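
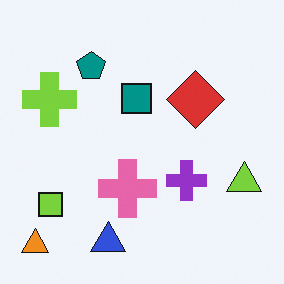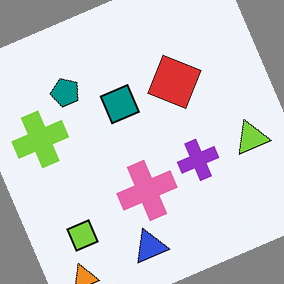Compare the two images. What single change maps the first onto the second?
It was rotated counter-clockwise by a moderate amount.

Every shape is tilted by the same angle and the image corners show triangular fill wedges — a whole-image rotation by a non-right angle.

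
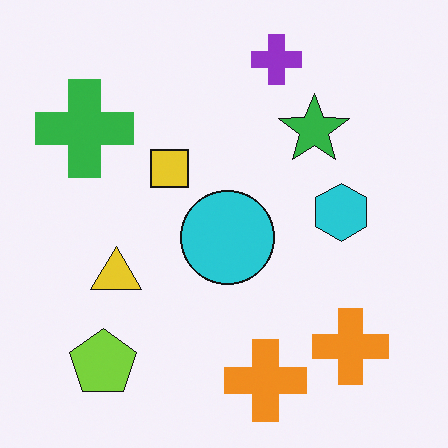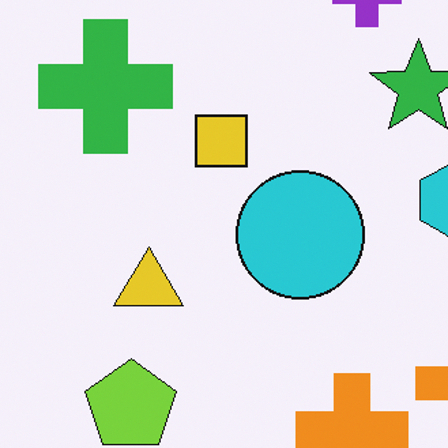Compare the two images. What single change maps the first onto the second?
The image was cropped slightly and scaled back up.

The visible shapes are larger and the field of view is narrower; shapes near the original edges may be partly or wholly outside the frame — a crop-and-rescale.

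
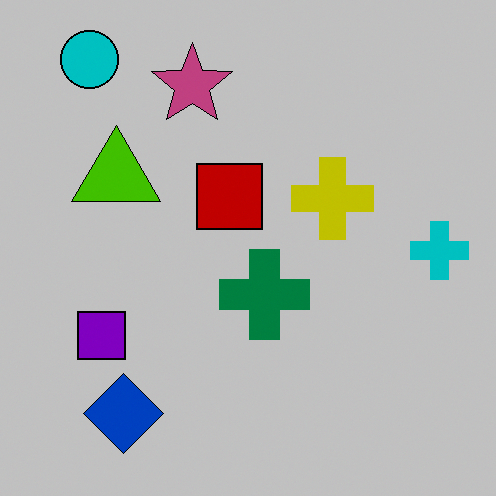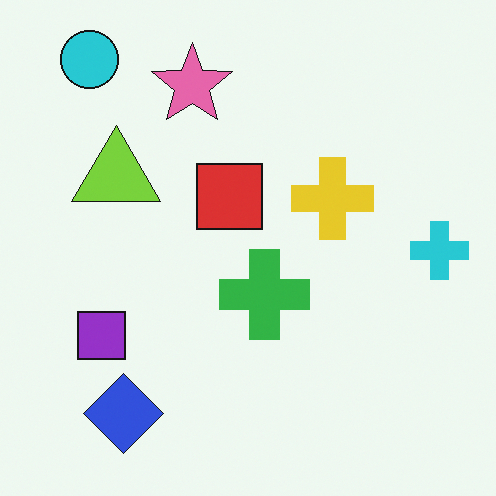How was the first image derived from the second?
The image was aggressively posterized.

Each flat color has snapped to a coarser quantized level — most visibly, the near-white background has dropped to a flat grey.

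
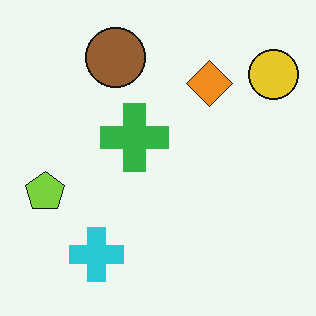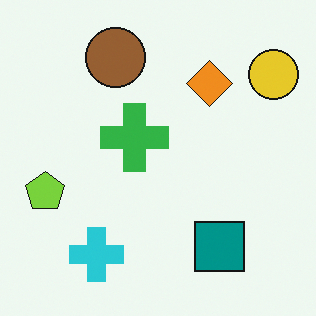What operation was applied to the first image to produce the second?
The second image is the first overlaid with an additional teal square.

A teal square appears in the second image that is absent from the first.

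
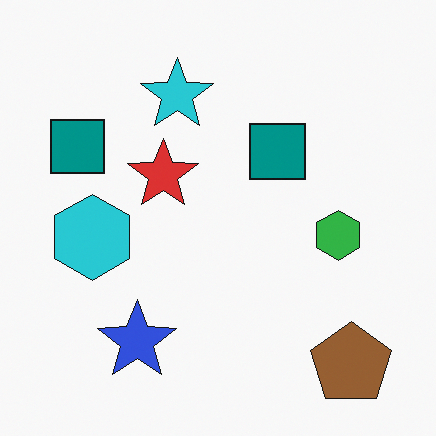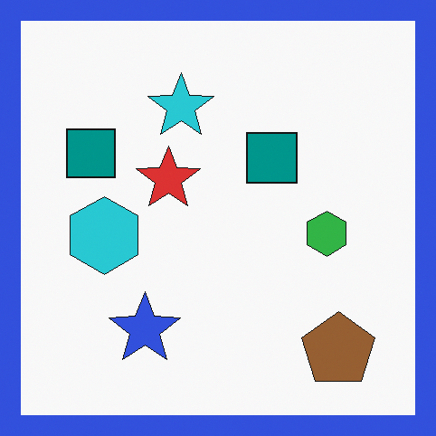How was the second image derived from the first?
Framed with a blue border.

A solid blue frame runs around the edge of the second image, with the content slightly shrunk inside it.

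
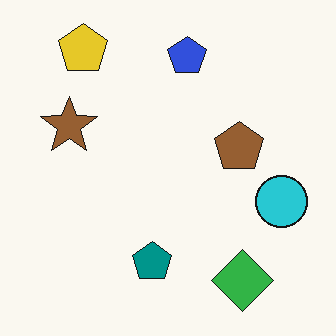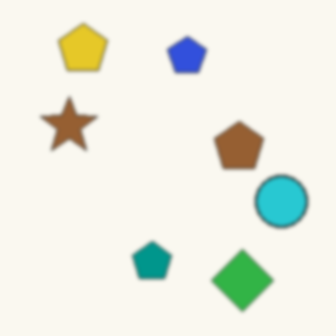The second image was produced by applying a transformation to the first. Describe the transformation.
This is the original image slightly softened.

Shape edges and outlines are uniformly softened across the whole image.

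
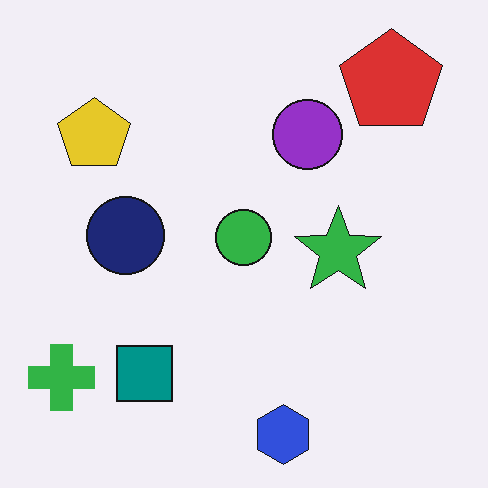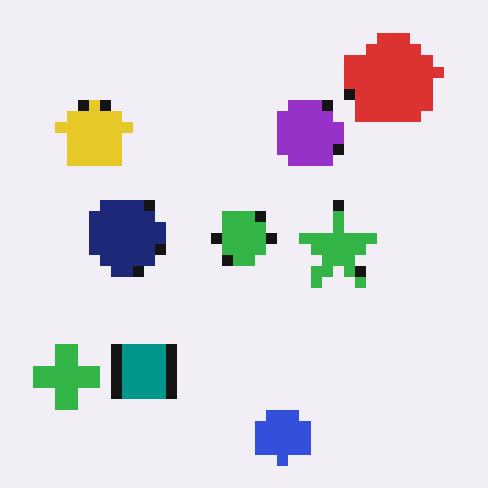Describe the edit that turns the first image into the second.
The second image is the first coarsely pixelated.

Shapes are reduced to large square blocks; fine edges and outlines are lost — a downscale-then-upscale (mosaic) effect.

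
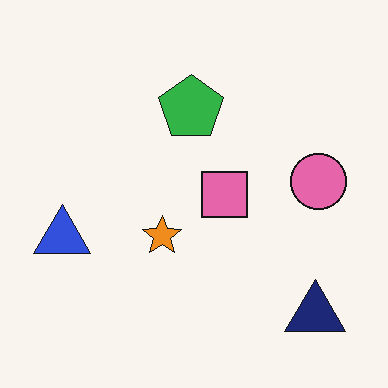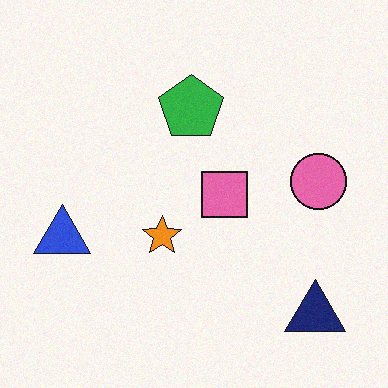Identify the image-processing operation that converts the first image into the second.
Degraded with subtle gaussian noise.

Random speckle covers the whole image, including the flat background.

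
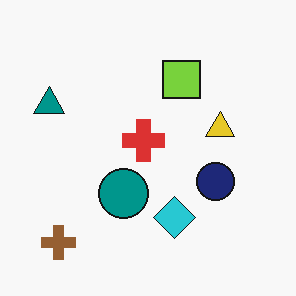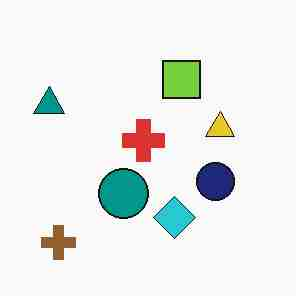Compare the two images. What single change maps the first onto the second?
The image was heavily JPEG-compressed with obvious blocking artifacts.

Blocky 8×8 compression artifacts appear around shape edges and the flat background shows ringing — characteristic JPEG degradation.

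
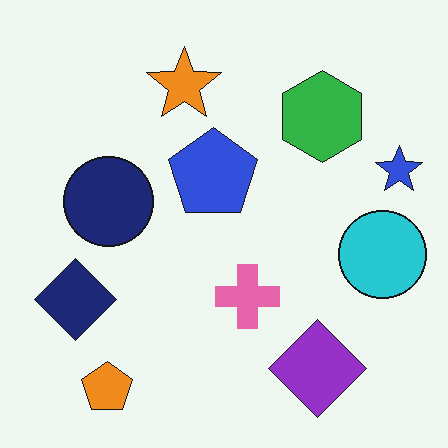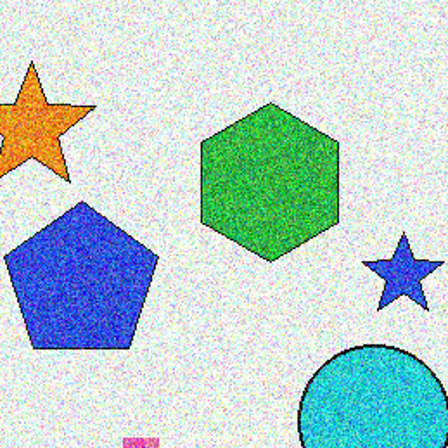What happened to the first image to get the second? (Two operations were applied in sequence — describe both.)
The second image is the first degraded with a thick layer of grain, then cropped tightly and scaled back up.

Random speckle covers the whole image, including the flat background. The visible shapes are larger and the field of view is narrower; shapes near the original edges may be partly or wholly outside the frame — a crop-and-rescale.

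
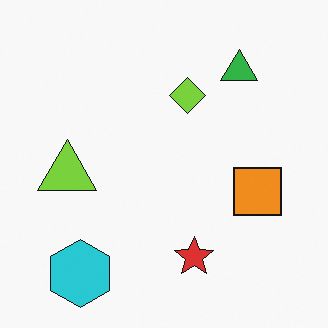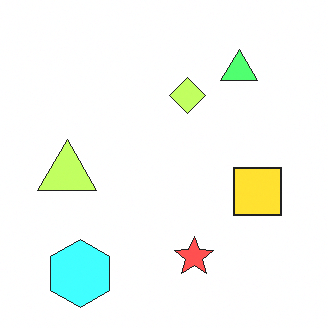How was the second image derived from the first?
The second image is the first noticeably brightened.

Every pixel — background and shapes alike — is uniformly brightened.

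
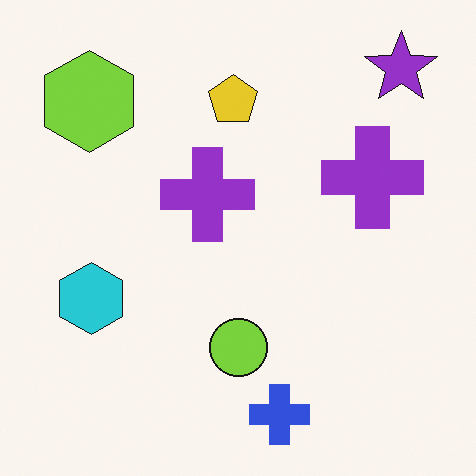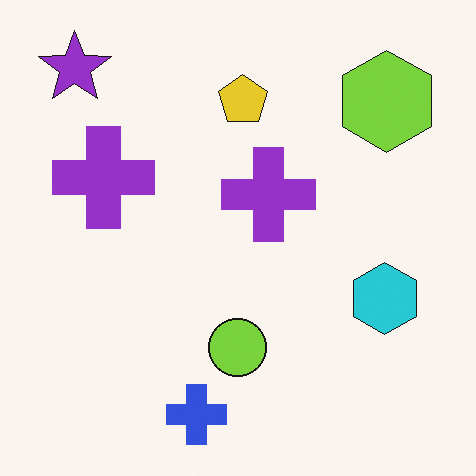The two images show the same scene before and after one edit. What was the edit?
It was flipped horizontally (left ↔ right).

The purple star is in the top-right of the first image and the top-left of the second — shapes on opposite sides of the vertical midline have swapped in a mirror flip.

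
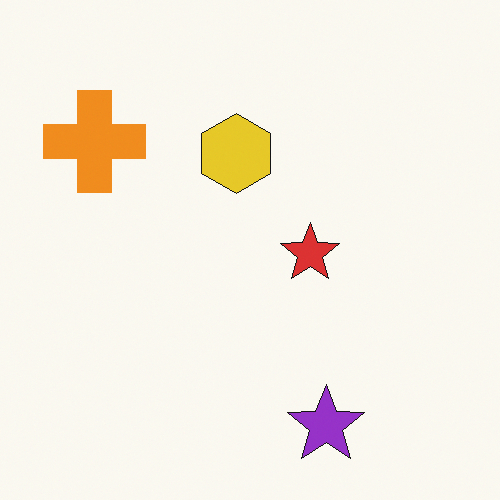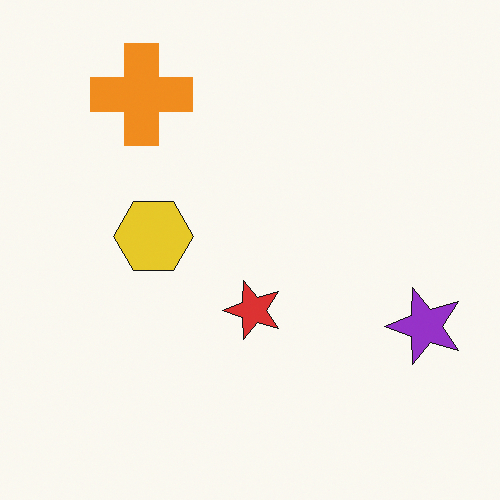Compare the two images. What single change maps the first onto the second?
Transposed (reflected across the top-left ↔ bottom-right diagonal).

Shapes have swapped their row and column positions — what was in the top-right is now in the bottom-left — a diagonal reflection.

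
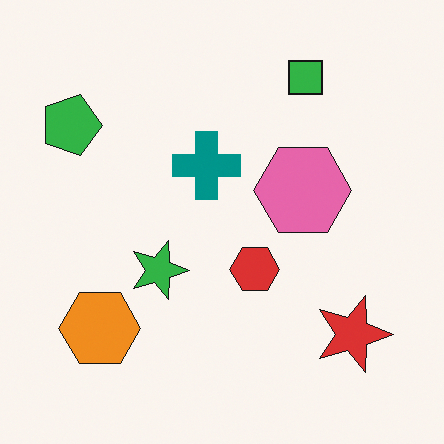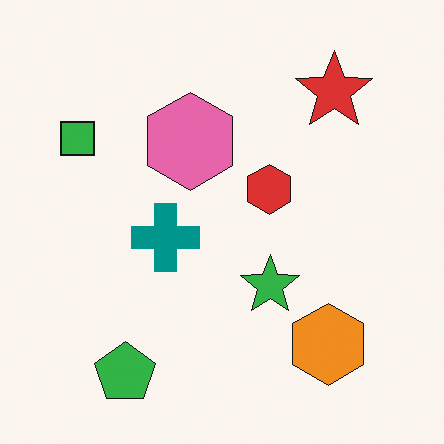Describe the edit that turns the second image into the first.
This is the original image rotated 90° clockwise.

The green pentagon sits in the bottom-left of the second image and the top-left of the first — consistent with a whole-image 90° clockwise rotation.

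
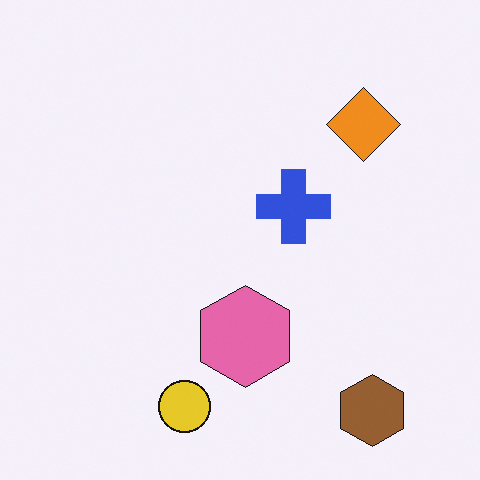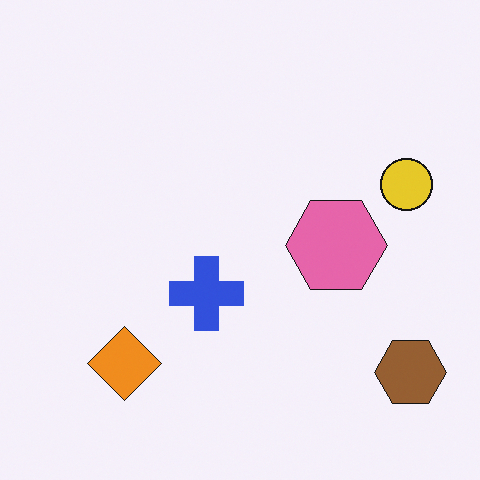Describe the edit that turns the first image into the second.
The transformation is: transposed (reflected across the top-left ↔ bottom-right diagonal).

Shapes have swapped their row and column positions — what was in the top-right is now in the bottom-left — a diagonal reflection.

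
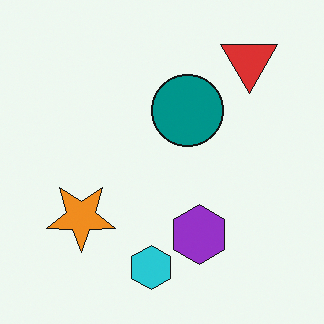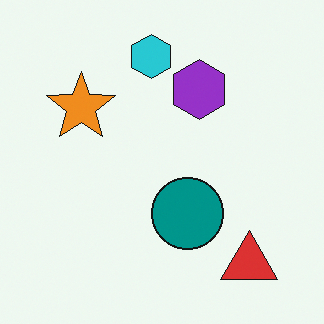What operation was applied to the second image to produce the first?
This is the original image flipped vertically (top ↔ bottom).

The cyan hexagon is in the top of the second image and the bottom of the first — shapes on opposite sides of the horizontal midline have swapped in a mirror flip.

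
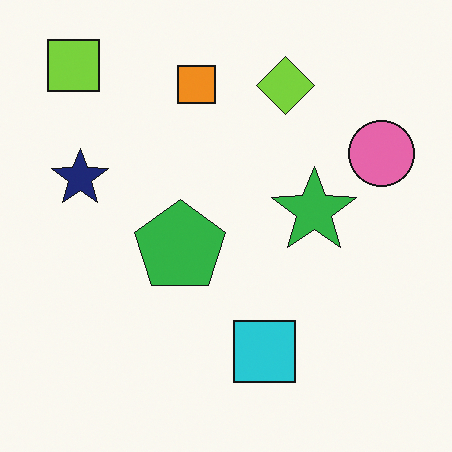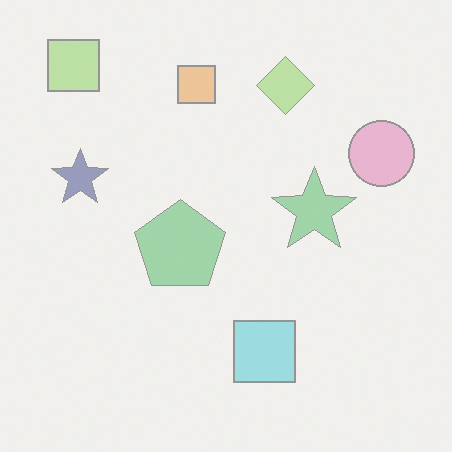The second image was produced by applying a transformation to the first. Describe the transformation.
It was washed out (contrast reduced).

Tones are pushed toward mid-grey across the whole image — a global contrast change.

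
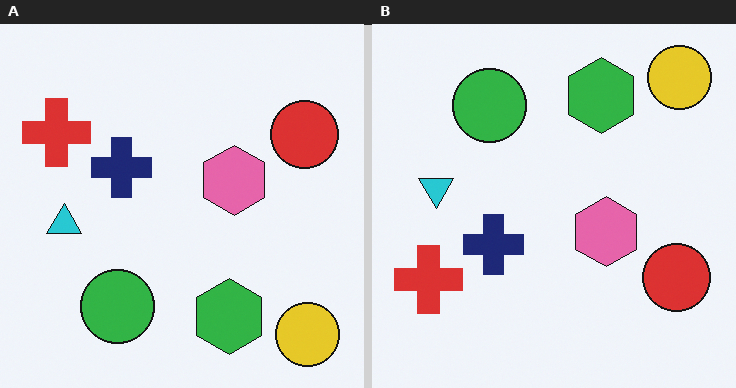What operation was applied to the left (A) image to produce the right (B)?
This is the original image flipped vertically (top ↔ bottom).

The yellow circle is in the bottom-right of the left (A) image and the top-right of the right (B) — shapes on opposite sides of the horizontal midline have swapped in a mirror flip.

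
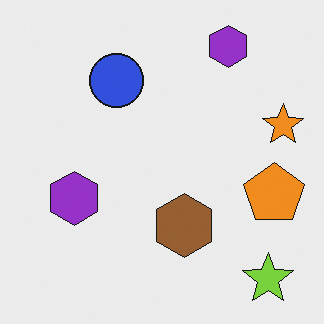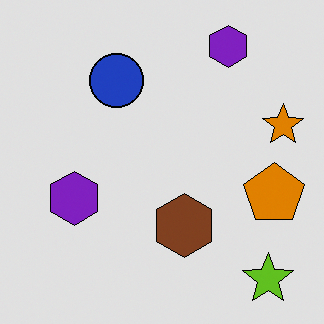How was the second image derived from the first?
This is the original image moderately posterized.

Each flat color has snapped to a coarser quantized level — most visibly, the near-white background has dropped to a flat grey.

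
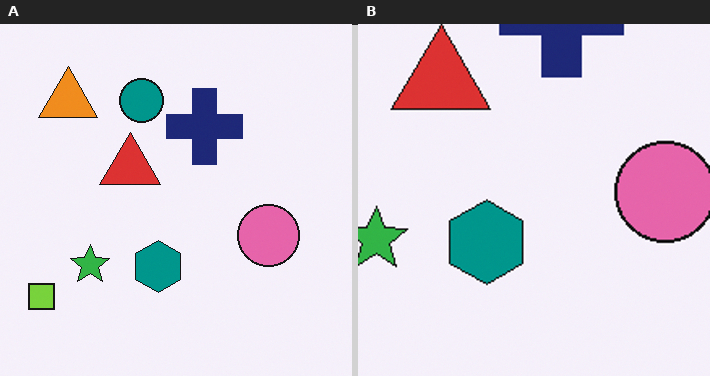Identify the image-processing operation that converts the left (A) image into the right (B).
Cropped tightly and scaled back up.

The visible shapes are larger and the field of view is narrower; shapes near the original edges may be partly or wholly outside the frame — a crop-and-rescale.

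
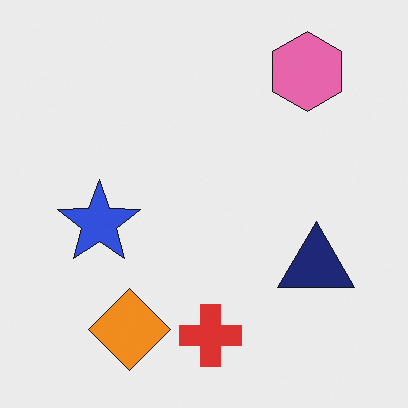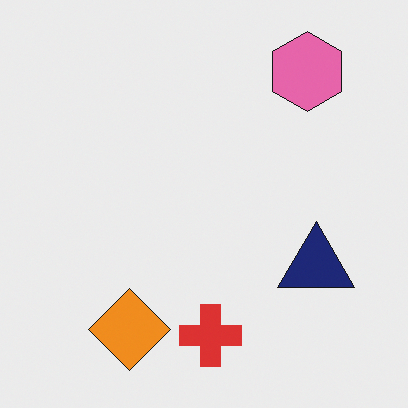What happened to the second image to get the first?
This is the original image overlaid with an additional blue star.

A blue star appears in the first image that is absent from the second.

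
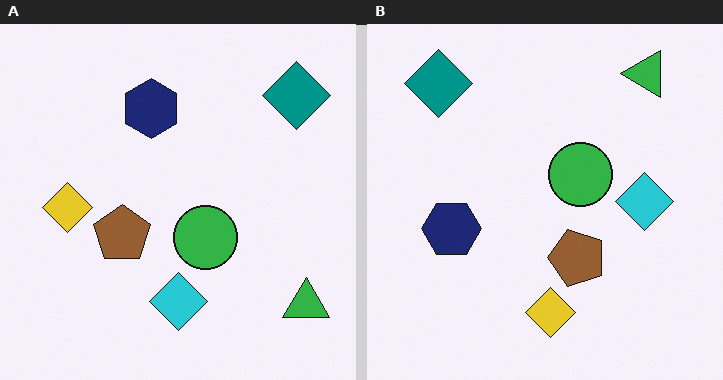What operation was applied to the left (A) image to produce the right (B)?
This is the original image rotated 90° counter-clockwise.

The green triangle sits in the bottom-right of the left (A) image and the top-right of the right (B) — consistent with a whole-image 90° counter-clockwise rotation.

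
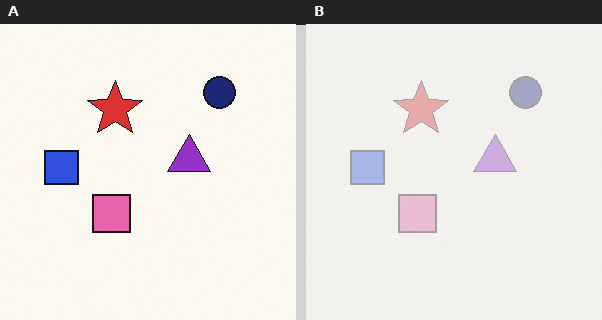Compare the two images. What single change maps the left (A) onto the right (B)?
It was washed out (contrast reduced).

Tones are pushed toward mid-grey across the whole image — a global contrast change.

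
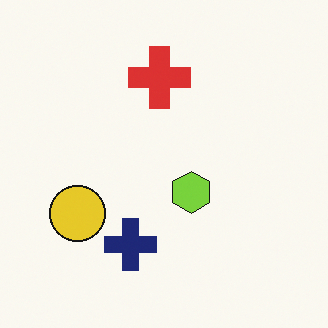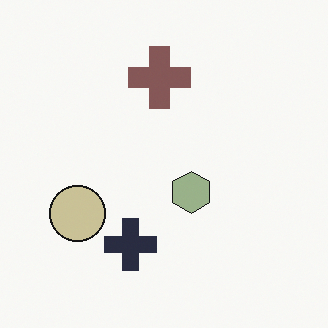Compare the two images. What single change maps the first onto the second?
This is the original image made much more muted (saturation change).

All colors are more muted and greyish — a global saturation change.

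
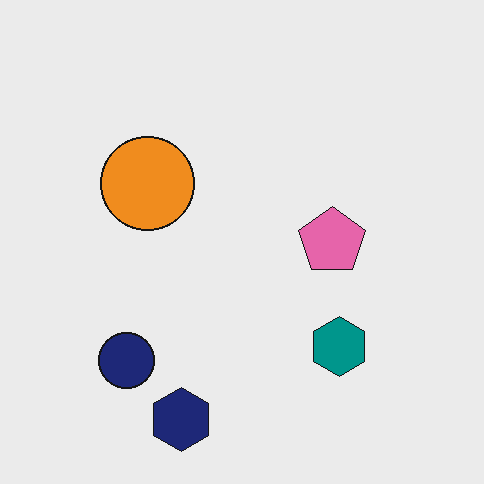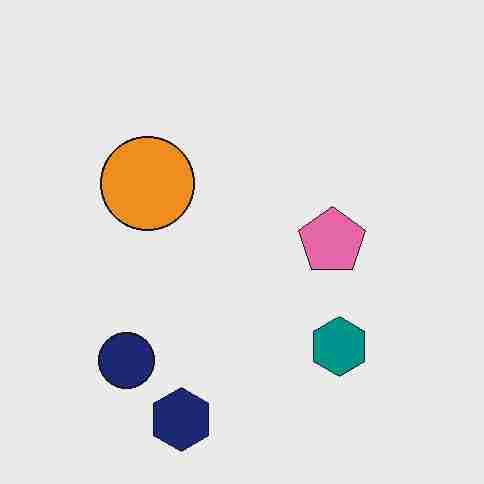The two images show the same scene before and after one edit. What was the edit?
Degraded with heavy JPEG compression.

Blocky 8×8 compression artifacts appear around shape edges and the flat background shows ringing — characteristic JPEG degradation.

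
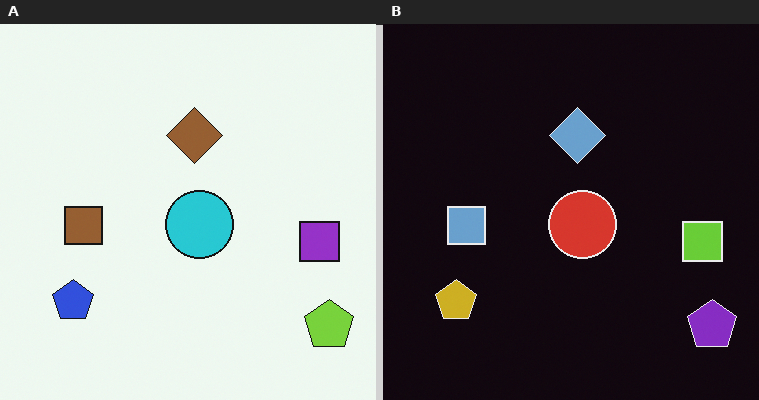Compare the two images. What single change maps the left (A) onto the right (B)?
It was color-inverted (negative).

The light background has become dark and every shape's color is its complement — a photographic negative.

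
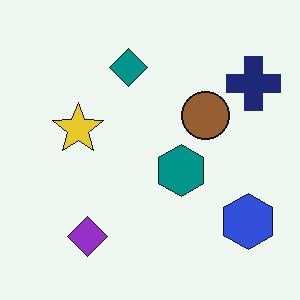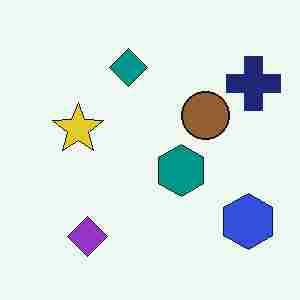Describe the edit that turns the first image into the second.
The transformation is: heavily JPEG-compressed with obvious blocking artifacts.

Blocky 8×8 compression artifacts appear around shape edges and the flat background shows ringing — characteristic JPEG degradation.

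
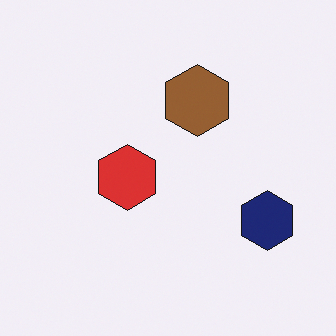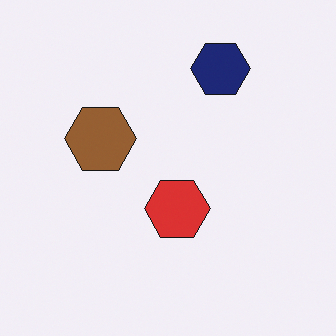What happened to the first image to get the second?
Rotated 90° counter-clockwise.

The navy hexagon sits in the right of the first image and the top of the second — consistent with a whole-image 90° counter-clockwise rotation.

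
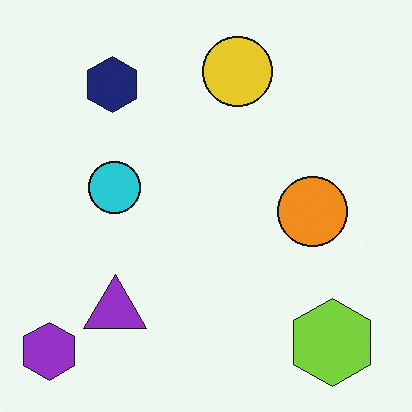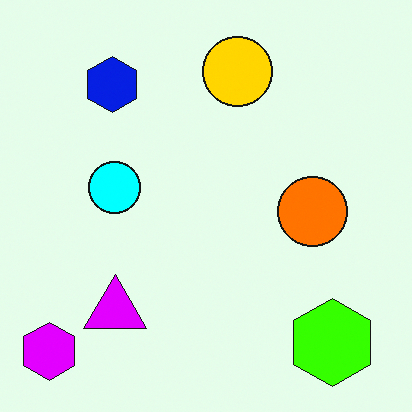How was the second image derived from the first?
The second image is the first heavily oversaturated.

All colors are more vivid — a global saturation change.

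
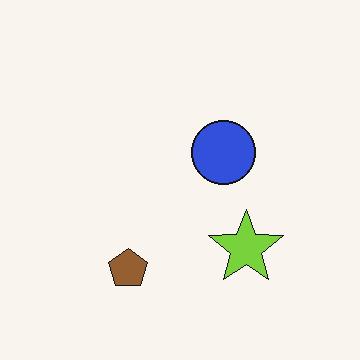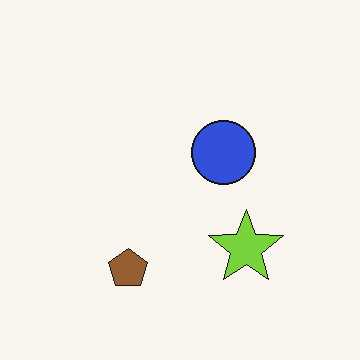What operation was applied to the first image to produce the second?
The second image is the first JPEG-compressed with visible artifacts.

Blocky 8×8 compression artifacts appear around shape edges and the flat background shows ringing — characteristic JPEG degradation.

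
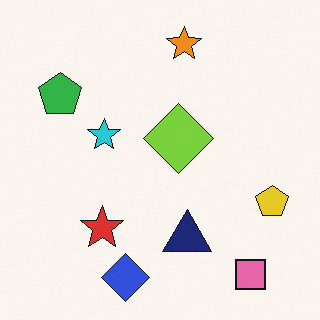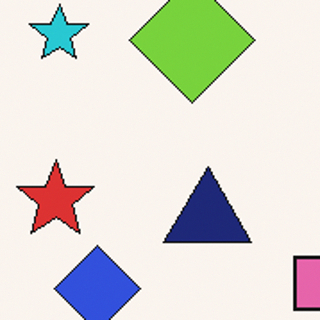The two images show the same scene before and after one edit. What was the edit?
The transformation is: cropped tightly and scaled back up.

The visible shapes are larger and the field of view is narrower; shapes near the original edges may be partly or wholly outside the frame — a crop-and-rescale.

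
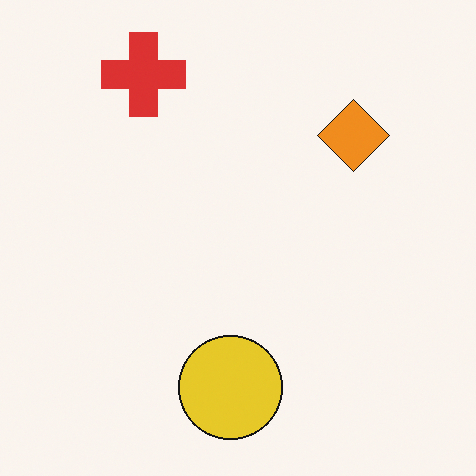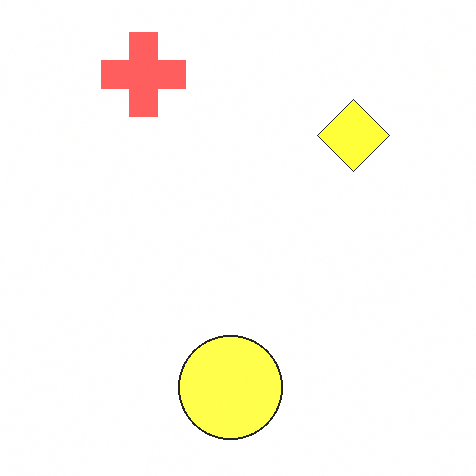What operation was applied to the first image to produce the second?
The second image is the first substantially brightened.

Every pixel — background and shapes alike — is uniformly brightened.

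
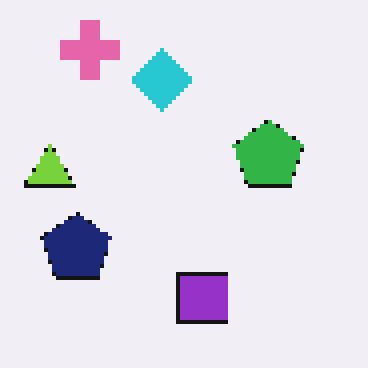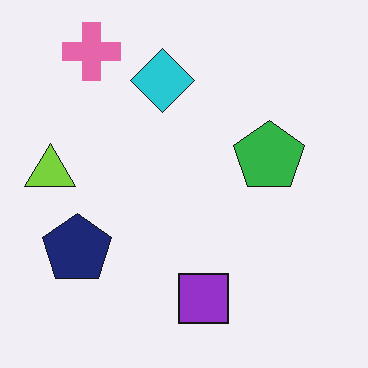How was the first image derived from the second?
It was mildly pixelated.

Shapes are reduced to large square blocks; fine edges and outlines are lost — a downscale-then-upscale (mosaic) effect.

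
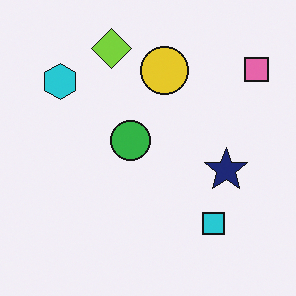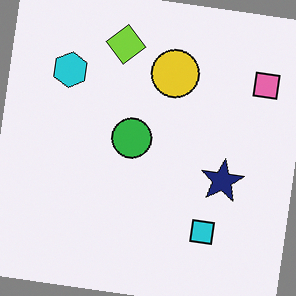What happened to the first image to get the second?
Rotated clockwise by a small amount.

Every shape is tilted by the same angle and the image corners show triangular fill wedges — a whole-image rotation by a non-right angle.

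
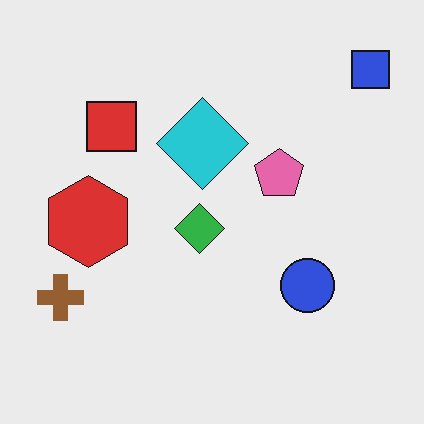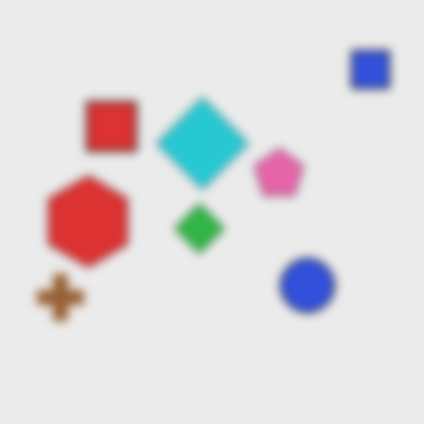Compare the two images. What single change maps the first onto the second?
This is the original image noticeably gaussian-blurred.

Shape edges and outlines are uniformly softened across the whole image.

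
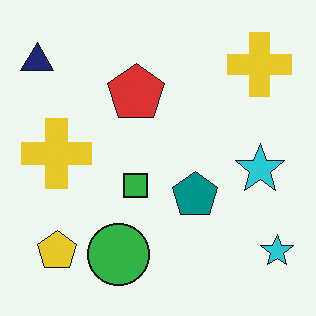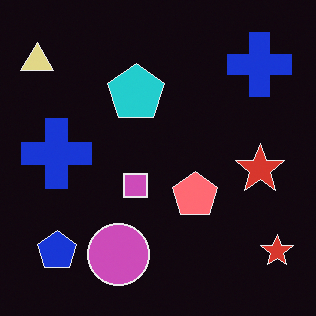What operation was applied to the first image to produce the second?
The image was color-inverted (negative).

The light background has become dark and every shape's color is its complement — a photographic negative.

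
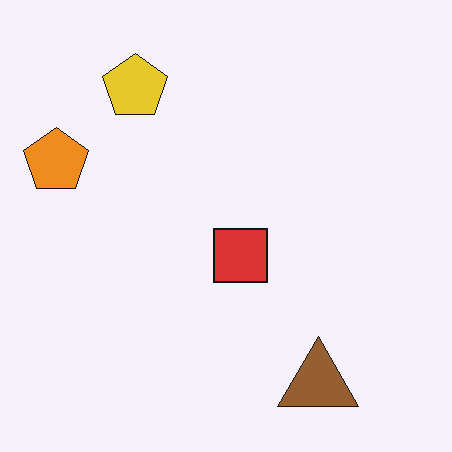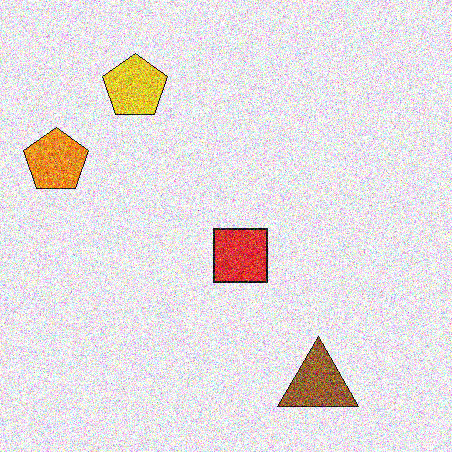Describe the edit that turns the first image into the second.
The image was degraded with a thick layer of grain.

Random speckle covers the whole image, including the flat background.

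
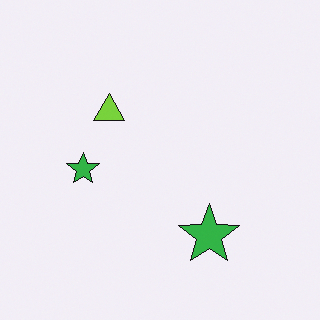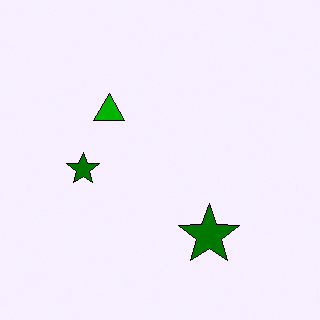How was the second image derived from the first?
The second image is the first given much higher contrast.

Tones are pushed away from mid-grey across the whole image — a global contrast change.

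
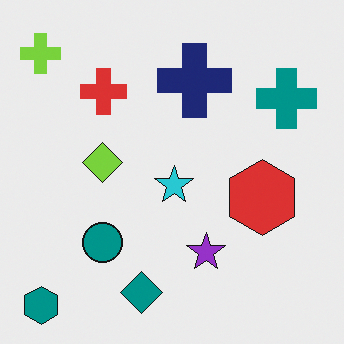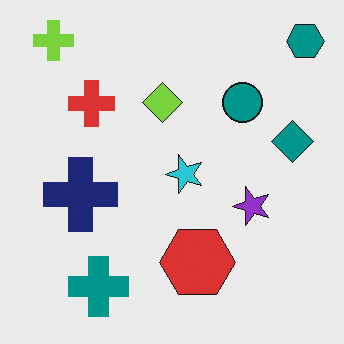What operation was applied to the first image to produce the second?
The image was transposed (reflected across the top-left ↔ bottom-right diagonal).

Shapes have swapped their row and column positions — what was in the top-right is now in the bottom-left — a diagonal reflection.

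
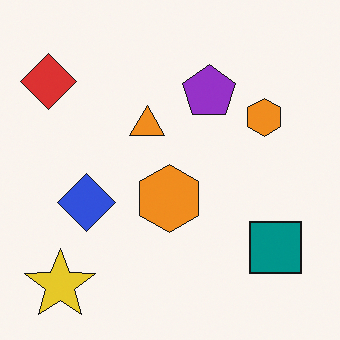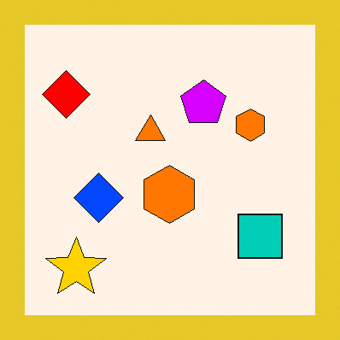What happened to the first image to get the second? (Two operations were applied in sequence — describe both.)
It was heavily oversaturated, then framed with a yellow border.

All colors are more vivid — a global saturation change. A solid yellow frame runs around the edge of the second image, with the content slightly shrunk inside it.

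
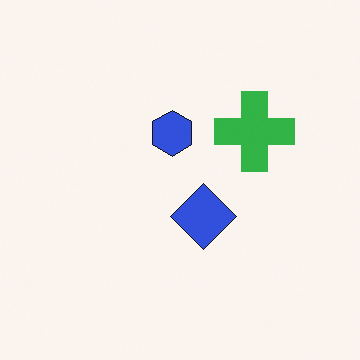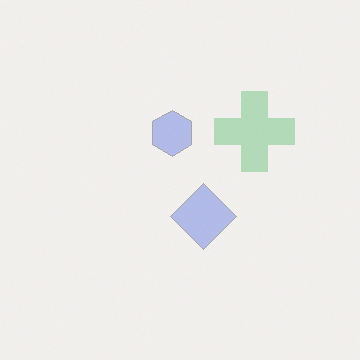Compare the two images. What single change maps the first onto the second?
The second image is the first given much lower contrast.

Tones are pushed toward mid-grey across the whole image — a global contrast change.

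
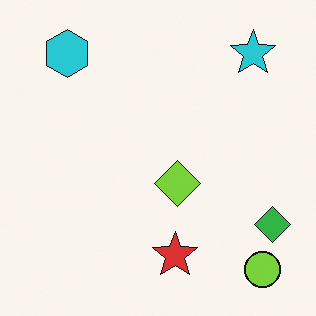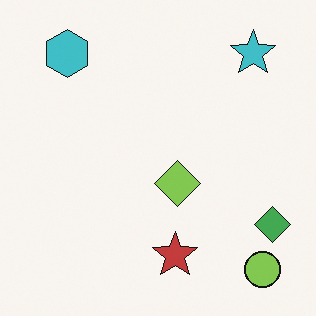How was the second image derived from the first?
This is the original image slightly desaturated.

All colors are more muted and greyish — a global saturation change.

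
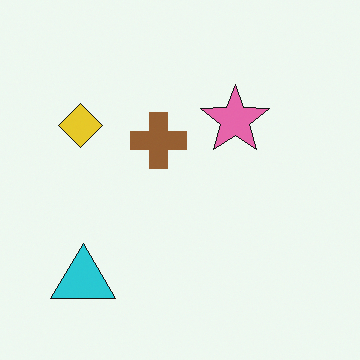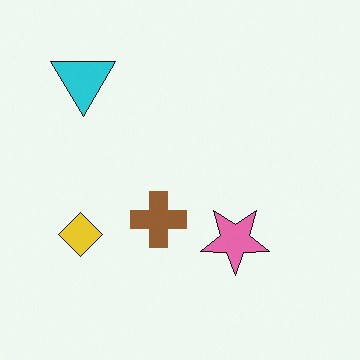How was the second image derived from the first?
The image was flipped vertically (top ↔ bottom).

The cyan triangle is in the bottom-left of the first image and the top-left of the second — shapes on opposite sides of the horizontal midline have swapped in a mirror flip.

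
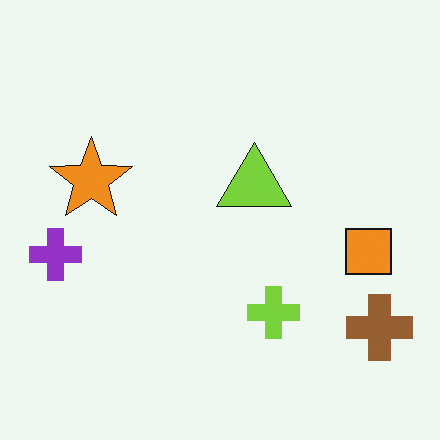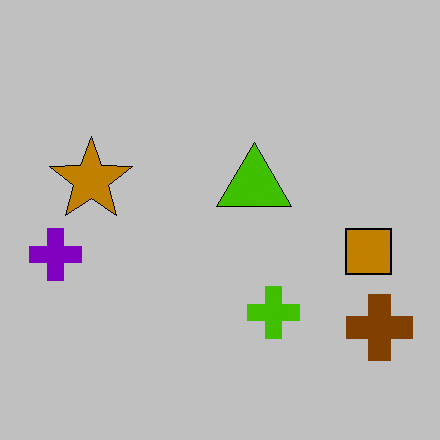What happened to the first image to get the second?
It was aggressively posterized.

Each flat color has snapped to a coarser quantized level — most visibly, the near-white background has dropped to a flat grey.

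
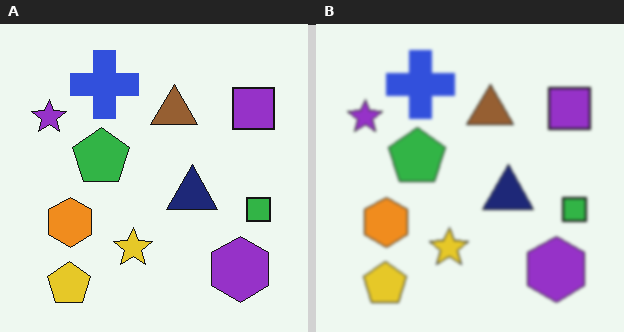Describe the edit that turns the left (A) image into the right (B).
This is the original image given a subtle gaussian blur.

Shape edges and outlines are uniformly softened across the whole image.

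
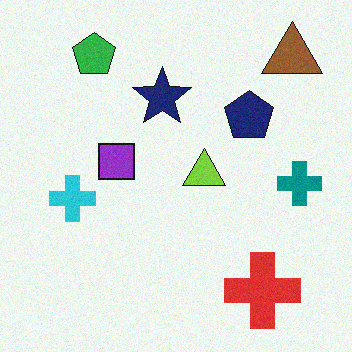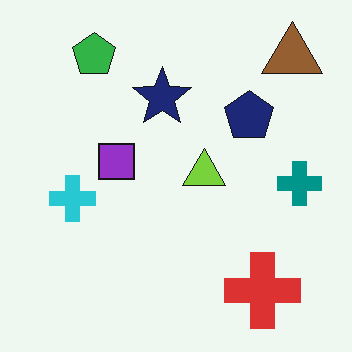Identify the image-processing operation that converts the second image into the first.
The image was degraded with subtle gaussian noise.

Random speckle covers the whole image, including the flat background.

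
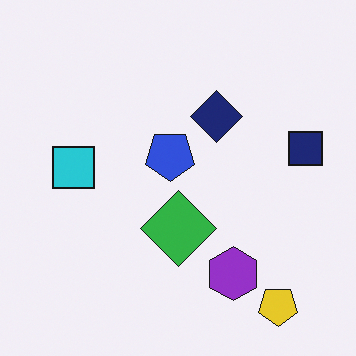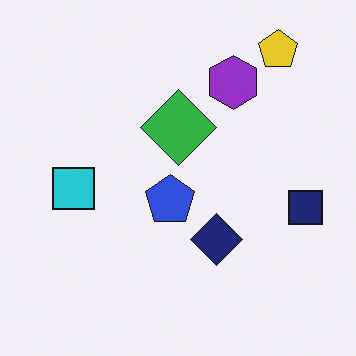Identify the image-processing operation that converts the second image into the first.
This is the original image flipped vertically (top ↔ bottom).

The yellow pentagon is in the top-right of the second image and the bottom-right of the first — shapes on opposite sides of the horizontal midline have swapped in a mirror flip.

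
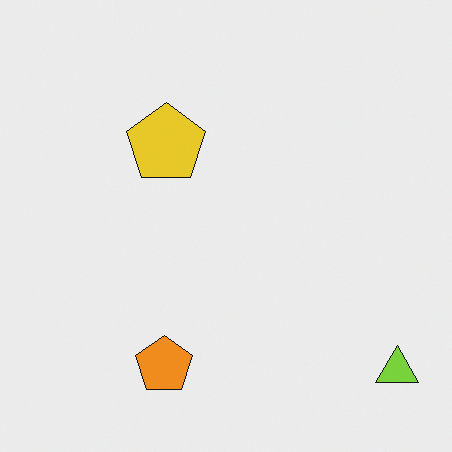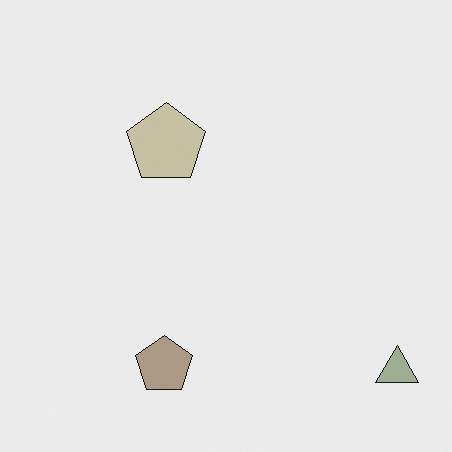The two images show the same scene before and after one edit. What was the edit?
It was heavily desaturated.

All colors are more muted and greyish — a global saturation change.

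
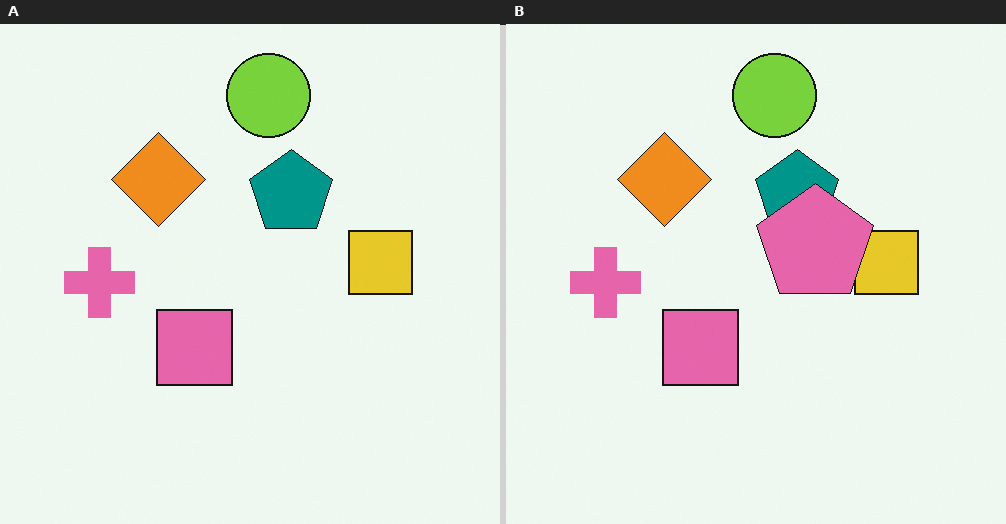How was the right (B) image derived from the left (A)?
This is the original image overlaid with an additional pink pentagon.

A pink pentagon appears in the right (B) image that is absent from the left (A).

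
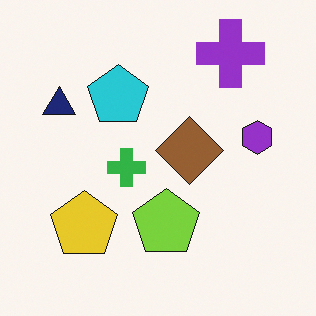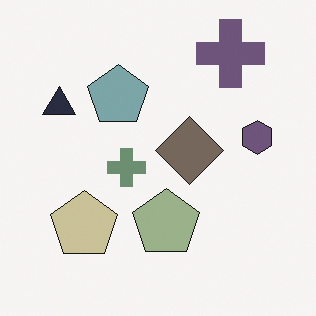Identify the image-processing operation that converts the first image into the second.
Made much more muted (saturation change).

All colors are more muted and greyish — a global saturation change.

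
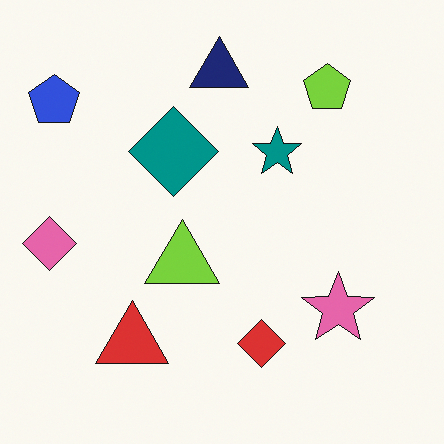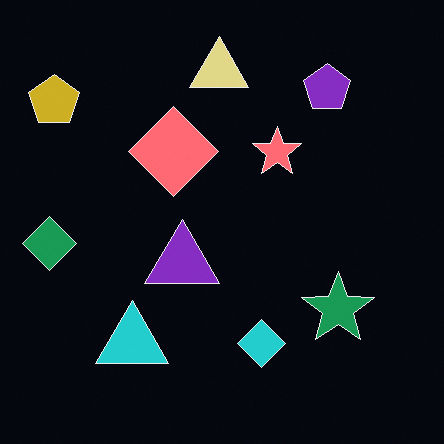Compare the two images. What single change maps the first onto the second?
The second image is the first color-inverted (negative).

The light background has become dark and every shape's color is its complement — a photographic negative.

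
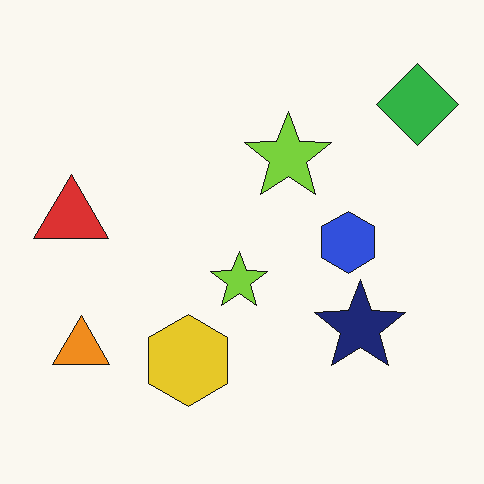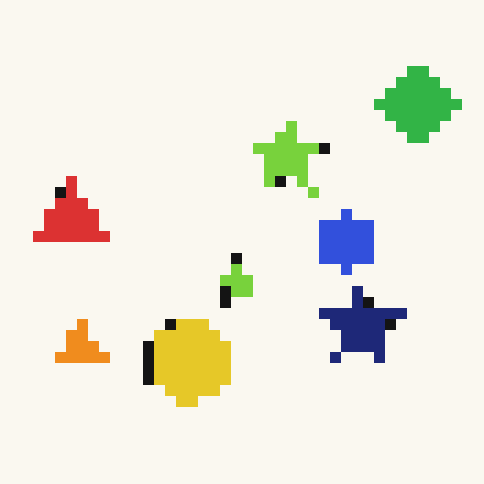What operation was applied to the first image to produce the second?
This is the original image coarsely pixelated.

Shapes are reduced to large square blocks; fine edges and outlines are lost — a downscale-then-upscale (mosaic) effect.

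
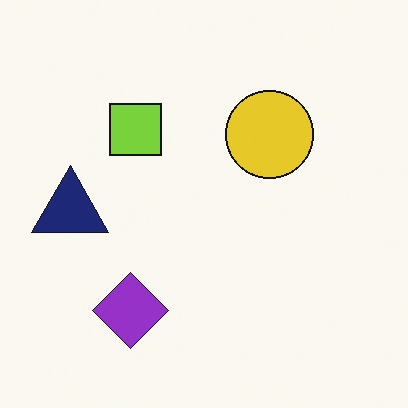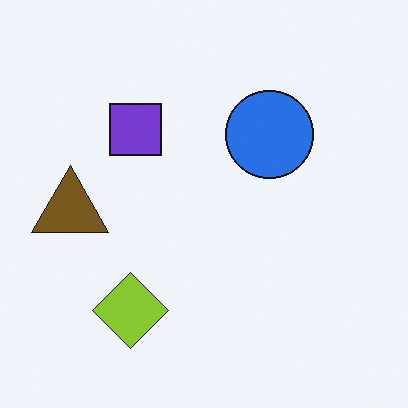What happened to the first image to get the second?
Hue-shifted by a large amount.

Every shape's color has rotated by the same amount around the hue wheel — a uniform hue shift.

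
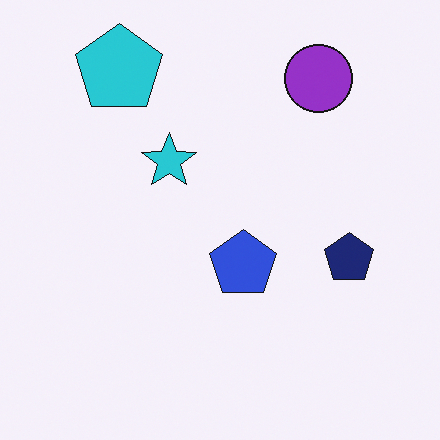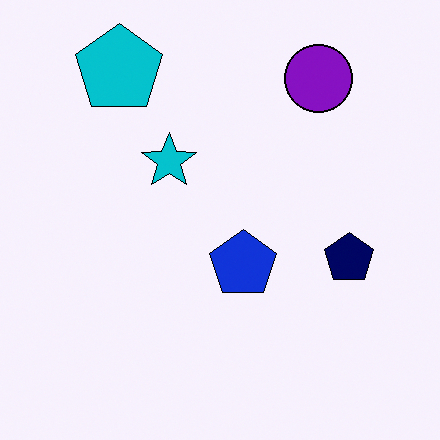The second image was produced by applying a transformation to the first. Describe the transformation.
The transformation is: given slightly increased contrast.

Tones are pushed away from mid-grey across the whole image — a global contrast change.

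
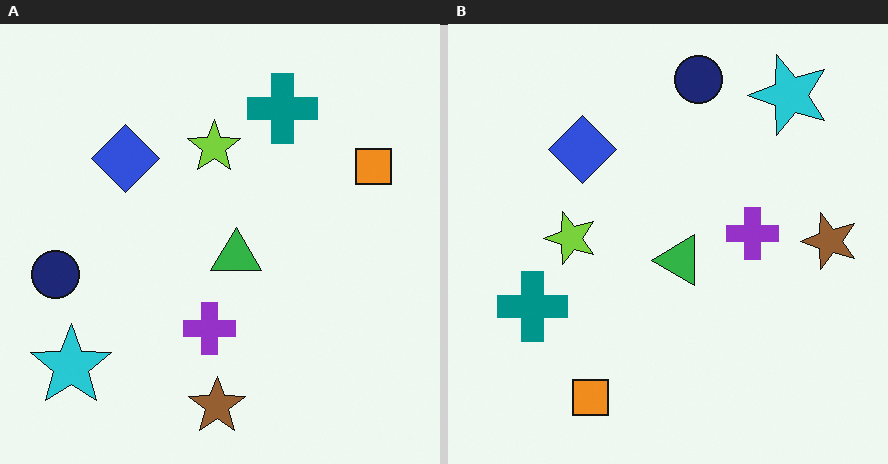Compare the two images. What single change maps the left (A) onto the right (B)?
The right (B) image is the left (A) transposed (reflected across the top-left ↔ bottom-right diagonal).

Shapes have swapped their row and column positions — what was in the top-right is now in the bottom-left — a diagonal reflection.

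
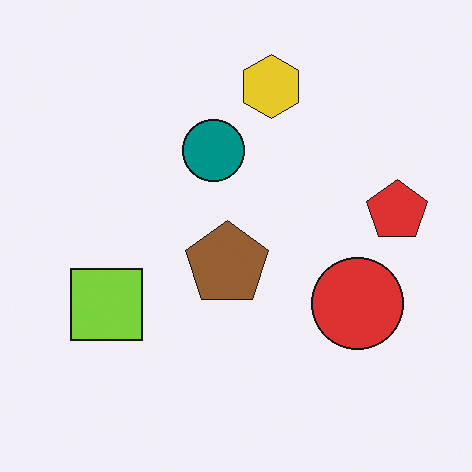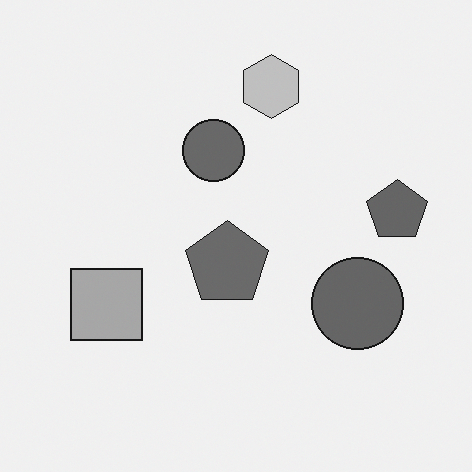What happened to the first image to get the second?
The image was converted to grayscale.

All color is removed — every shape is now a shade of grey.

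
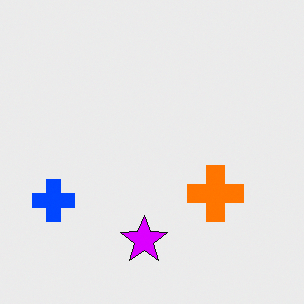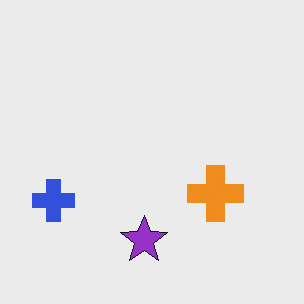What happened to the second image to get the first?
The first image is the second made much more vivid (saturation change).

All colors are more vivid — a global saturation change.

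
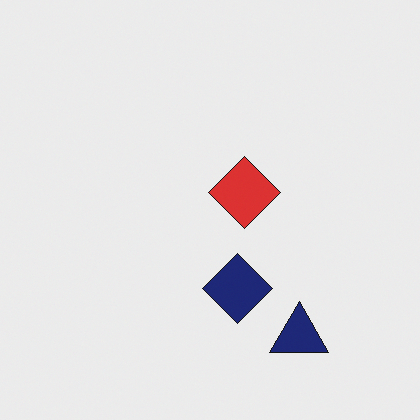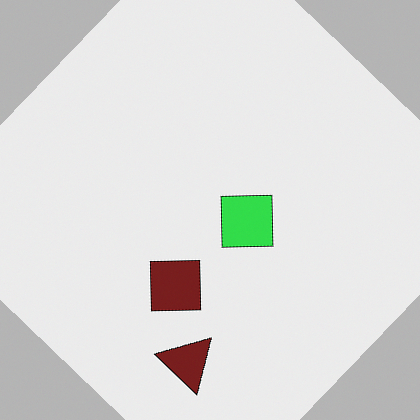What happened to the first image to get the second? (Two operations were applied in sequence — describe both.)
The second image is the first rotated clockwise by a large amount — several tens of degrees, then hue-shifted through roughly a third of the color wheel.

Every shape is tilted by the same angle and the image corners show triangular fill wedges — a whole-image rotation by a non-right angle. Every shape's color has rotated by the same amount around the hue wheel — a uniform hue shift.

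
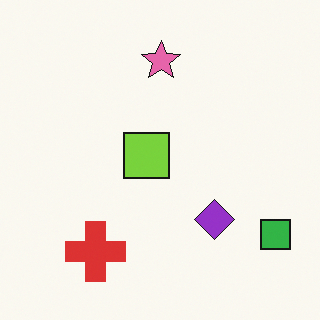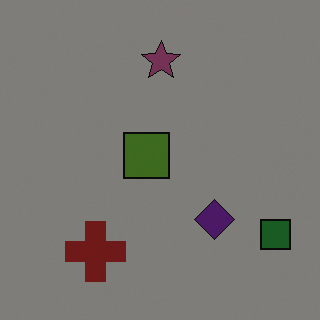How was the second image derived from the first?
It was darkened a lot.

Every pixel — background and shapes alike — is uniformly darkened.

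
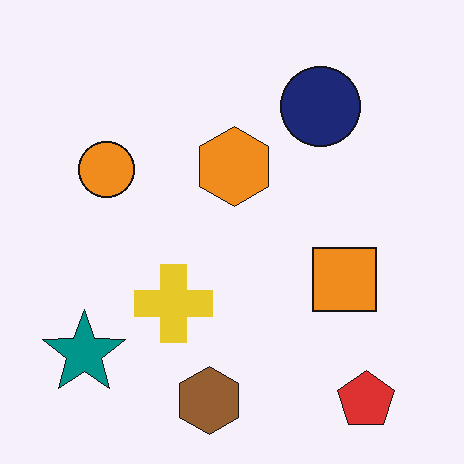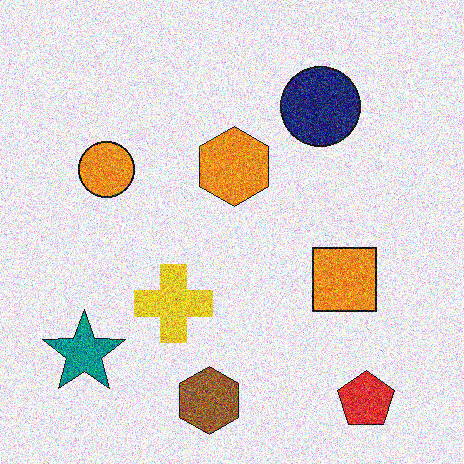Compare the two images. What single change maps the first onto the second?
The image was degraded with heavy additive noise.

Random speckle covers the whole image, including the flat background.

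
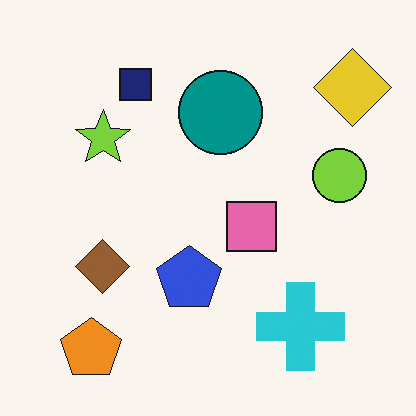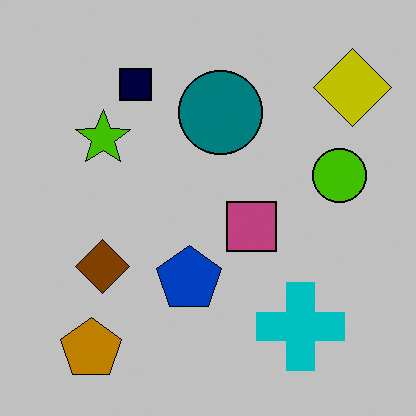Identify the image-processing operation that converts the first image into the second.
The image was heavily posterized to just a handful of flat colors.

Each flat color has snapped to a coarser quantized level — most visibly, the near-white background has dropped to a flat grey.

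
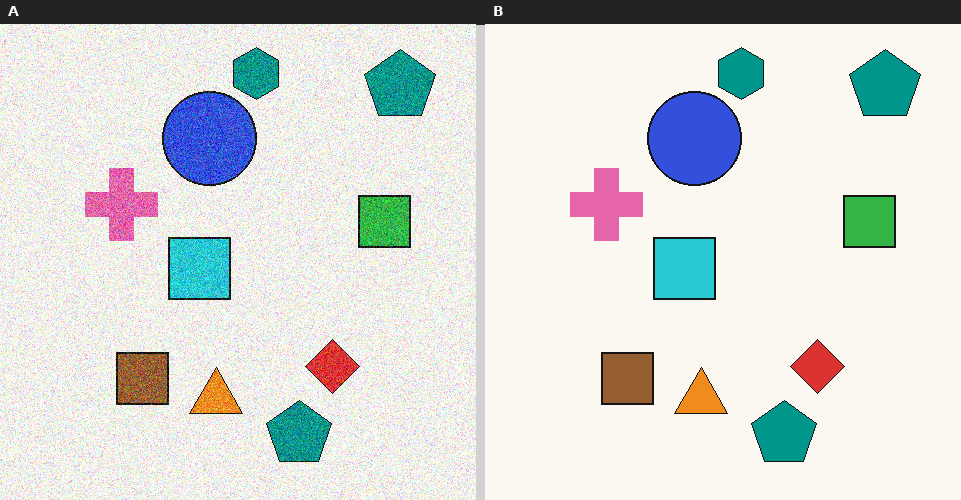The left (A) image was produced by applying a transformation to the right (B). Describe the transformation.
It was degraded with a thick layer of grain.

Random speckle covers the whole image, including the flat background.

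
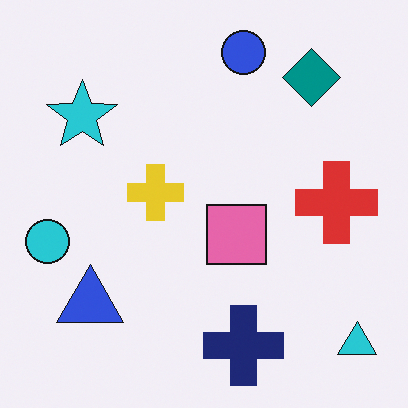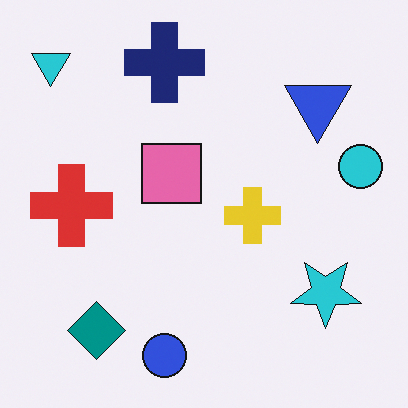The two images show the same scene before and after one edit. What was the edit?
Rotated 180°.

The cyan triangle sits in the bottom-right of the first image and the top-left of the second — consistent with a whole-image 180° rotation.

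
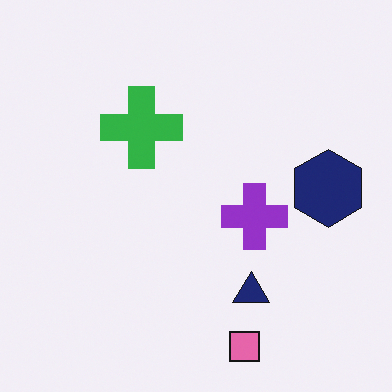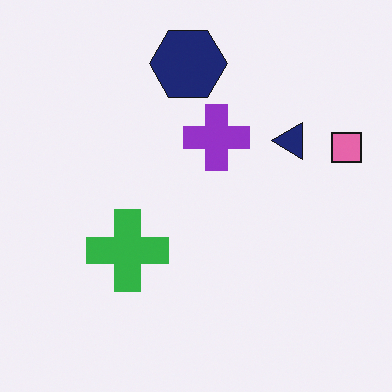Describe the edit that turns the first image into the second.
It was rotated 90° counter-clockwise.

The pink square sits in the bottom of the first image and the right of the second — consistent with a whole-image 90° counter-clockwise rotation.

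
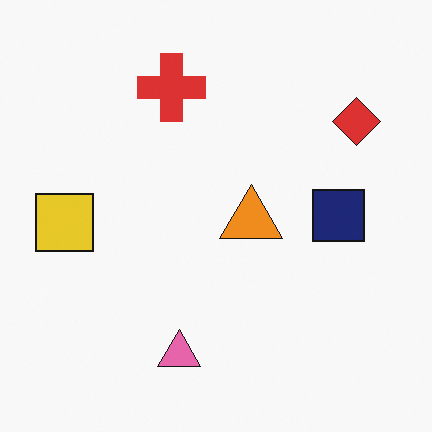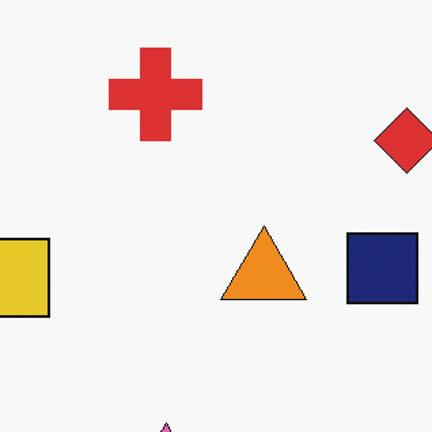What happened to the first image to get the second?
This is the original image cropped slightly and scaled back up.

The visible shapes are larger and the field of view is narrower; shapes near the original edges may be partly or wholly outside the frame — a crop-and-rescale.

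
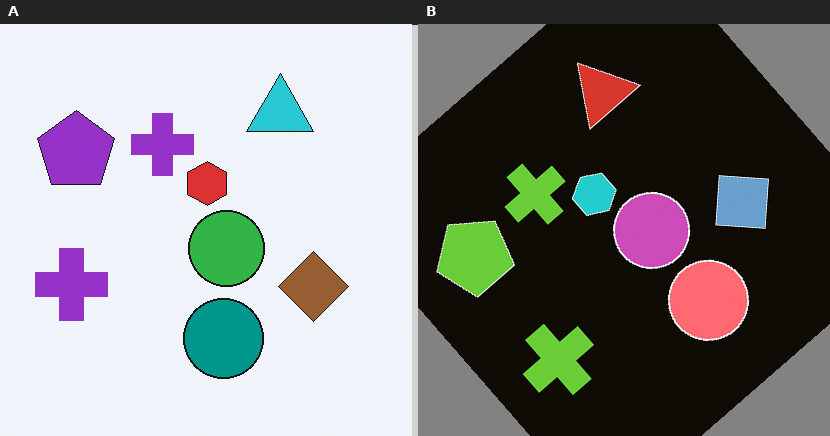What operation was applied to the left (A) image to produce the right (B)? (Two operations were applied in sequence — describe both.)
It was color-inverted (negative), then rotated counter-clockwise by a large amount — several tens of degrees.

The light background has become dark and every shape's color is its complement — a photographic negative. Every shape is tilted by the same angle and the image corners show triangular fill wedges — a whole-image rotation by a non-right angle.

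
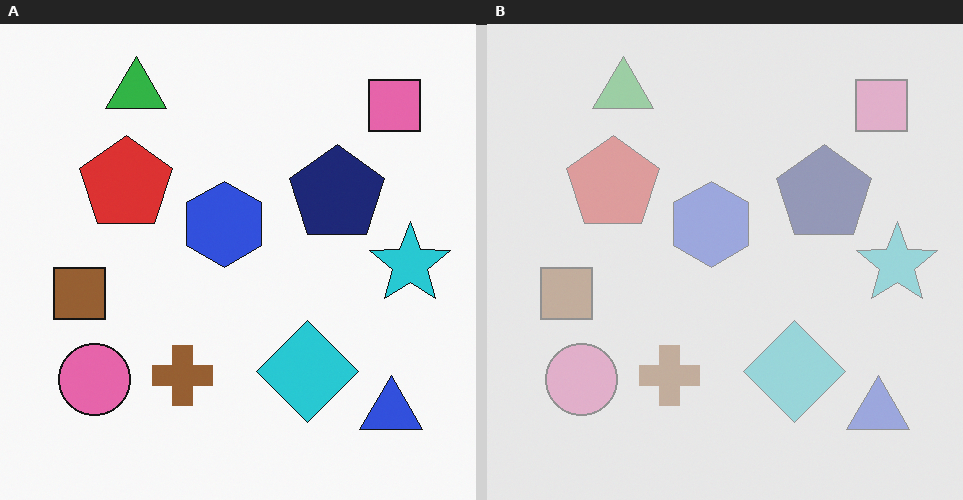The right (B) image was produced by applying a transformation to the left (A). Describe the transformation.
The image was washed out (contrast reduced).

Tones are pushed toward mid-grey across the whole image — a global contrast change.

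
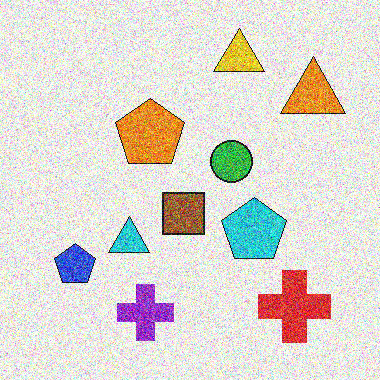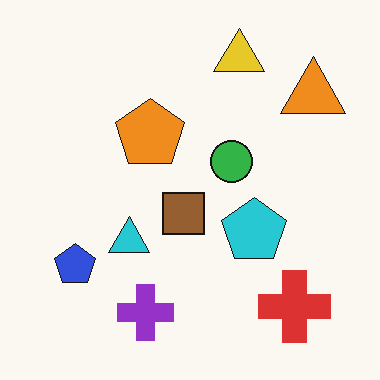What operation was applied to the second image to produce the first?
Degraded with strong gaussian noise.

Random speckle covers the whole image, including the flat background.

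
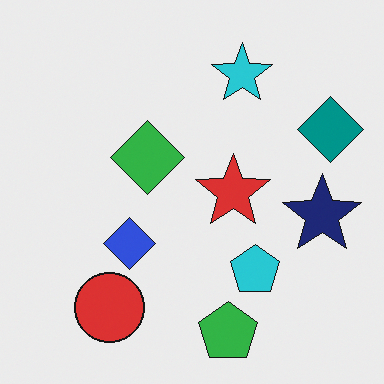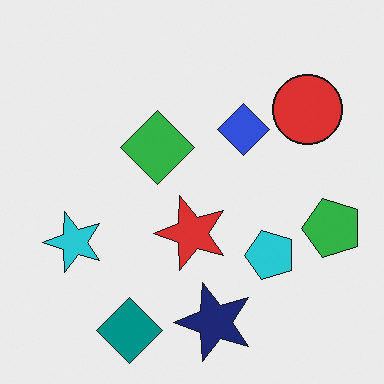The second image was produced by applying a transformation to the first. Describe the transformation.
This is the original image transposed (reflected across the top-left ↔ bottom-right diagonal).

Shapes have swapped their row and column positions — what was in the top-right is now in the bottom-left — a diagonal reflection.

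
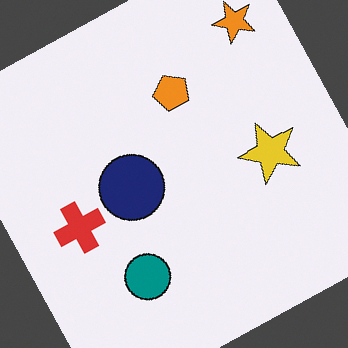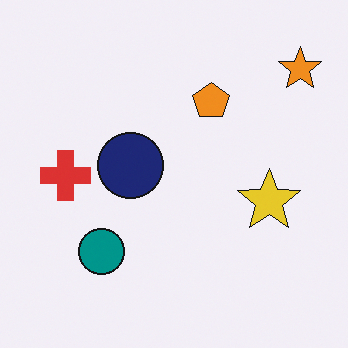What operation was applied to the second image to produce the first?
The transformation is: rotated counter-clockwise by a clearly visible amount.

Every shape is tilted by the same angle and the image corners show triangular fill wedges — a whole-image rotation by a non-right angle.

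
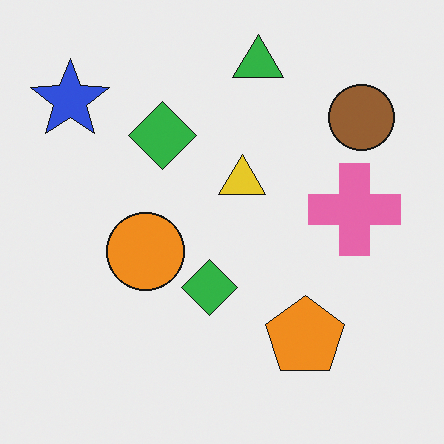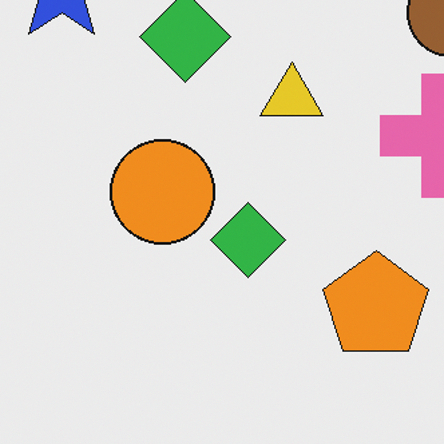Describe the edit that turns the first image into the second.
The transformation is: cropped slightly and scaled back up.

The visible shapes are larger and the field of view is narrower; shapes near the original edges may be partly or wholly outside the frame — a crop-and-rescale.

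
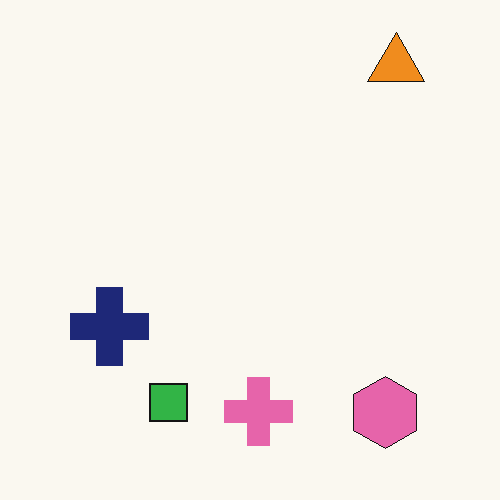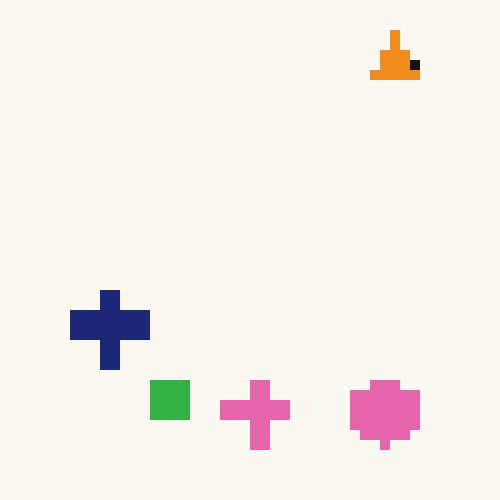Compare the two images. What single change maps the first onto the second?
The second image is the first heavily pixelated into large blocks.

Shapes are reduced to large square blocks; fine edges and outlines are lost — a downscale-then-upscale (mosaic) effect.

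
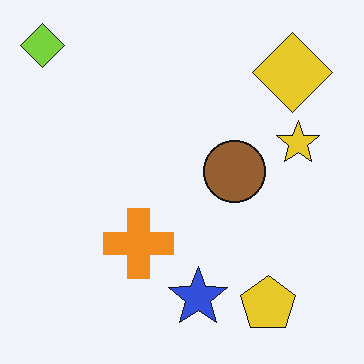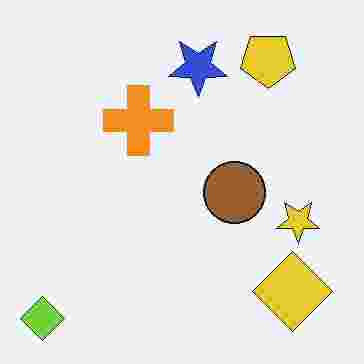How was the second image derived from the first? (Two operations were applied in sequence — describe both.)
The transformation is: flipped vertically (top ↔ bottom), then degraded with heavy JPEG compression.

The lime diamond is in the top-left of the first image and the bottom-left of the second — shapes on opposite sides of the horizontal midline have swapped in a mirror flip. Blocky 8×8 compression artifacts appear around shape edges and the flat background shows ringing — characteristic JPEG degradation.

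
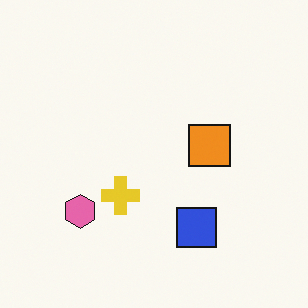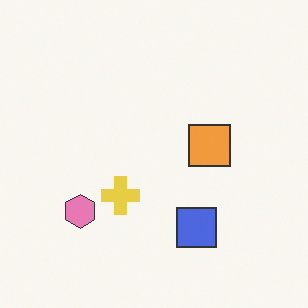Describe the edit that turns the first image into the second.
Given slightly reduced contrast.

Tones are pushed toward mid-grey across the whole image — a global contrast change.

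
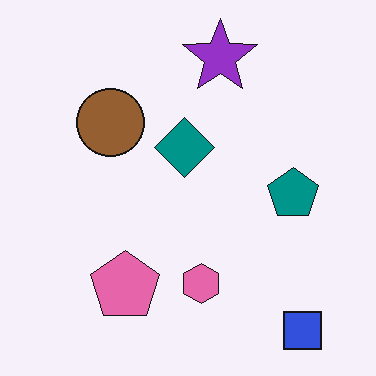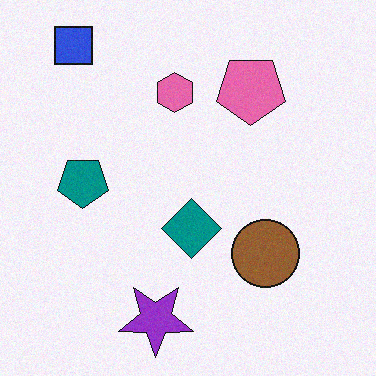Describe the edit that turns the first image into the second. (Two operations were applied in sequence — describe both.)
The image was rotated 180°, then degraded with subtle gaussian noise.

The blue square sits in the bottom-right of the first image and the top-left of the second — consistent with a whole-image 180° rotation. Random speckle covers the whole image, including the flat background.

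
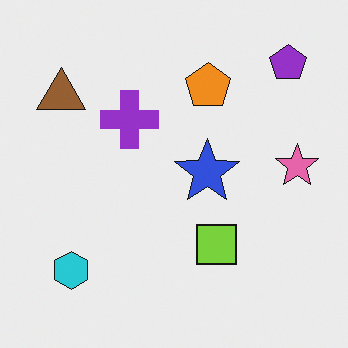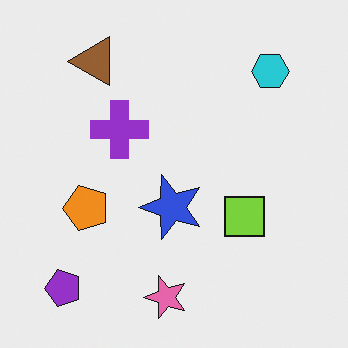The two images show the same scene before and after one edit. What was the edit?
The second image is the first transposed (reflected across the top-left ↔ bottom-right diagonal).

Shapes have swapped their row and column positions — what was in the top-right is now in the bottom-left — a diagonal reflection.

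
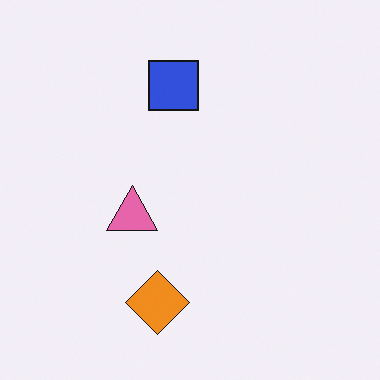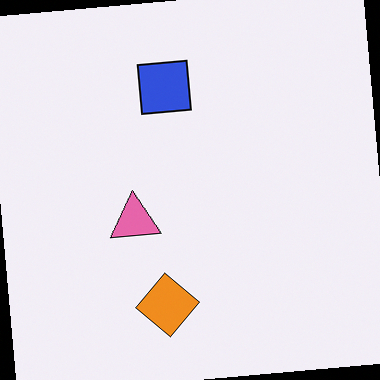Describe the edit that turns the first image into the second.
The second image is the first rotated counter-clockwise by a small amount.

Every shape is tilted by the same angle and the image corners show triangular fill wedges — a whole-image rotation by a non-right angle.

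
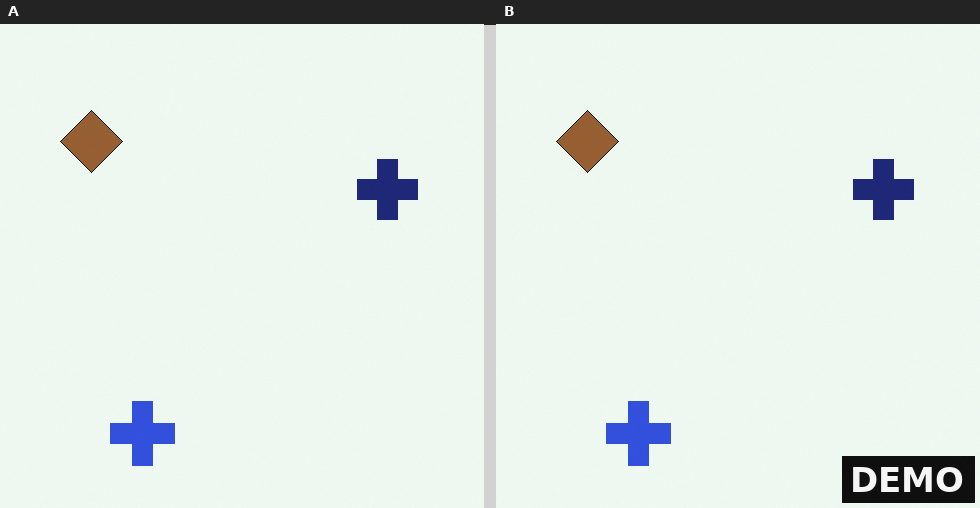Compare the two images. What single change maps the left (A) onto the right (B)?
This is the original image watermarked with the text "DEMO" in the lower-right corner.

A dark label reading "DEMO" appears in the lower-right corner.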